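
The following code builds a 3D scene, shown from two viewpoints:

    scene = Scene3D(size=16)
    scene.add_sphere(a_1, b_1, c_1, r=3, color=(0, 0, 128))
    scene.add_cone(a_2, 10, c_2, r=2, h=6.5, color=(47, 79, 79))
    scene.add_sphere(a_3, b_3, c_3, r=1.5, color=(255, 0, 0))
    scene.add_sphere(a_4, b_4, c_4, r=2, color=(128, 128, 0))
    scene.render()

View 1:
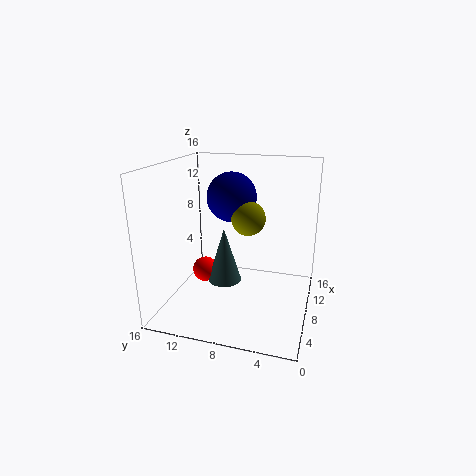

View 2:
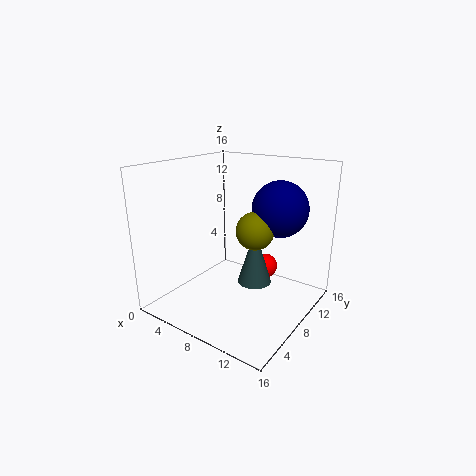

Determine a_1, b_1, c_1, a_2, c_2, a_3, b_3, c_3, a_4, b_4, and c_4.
a_1 = 12; b_1 = 10; c_1 = 11.5; a_2 = 9; c_2 = 2; a_3 = 9; b_3 = 12.5; c_3 = 3; a_4 = 10.5; b_4 = 7.5; c_4 = 9.5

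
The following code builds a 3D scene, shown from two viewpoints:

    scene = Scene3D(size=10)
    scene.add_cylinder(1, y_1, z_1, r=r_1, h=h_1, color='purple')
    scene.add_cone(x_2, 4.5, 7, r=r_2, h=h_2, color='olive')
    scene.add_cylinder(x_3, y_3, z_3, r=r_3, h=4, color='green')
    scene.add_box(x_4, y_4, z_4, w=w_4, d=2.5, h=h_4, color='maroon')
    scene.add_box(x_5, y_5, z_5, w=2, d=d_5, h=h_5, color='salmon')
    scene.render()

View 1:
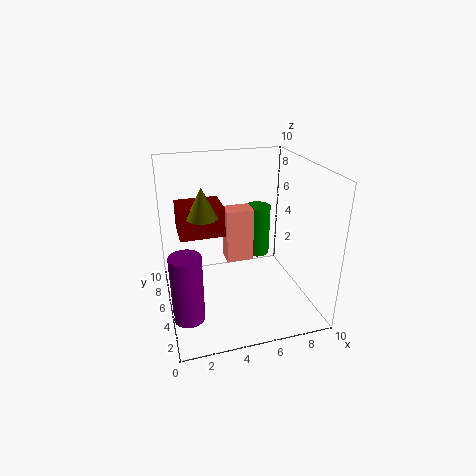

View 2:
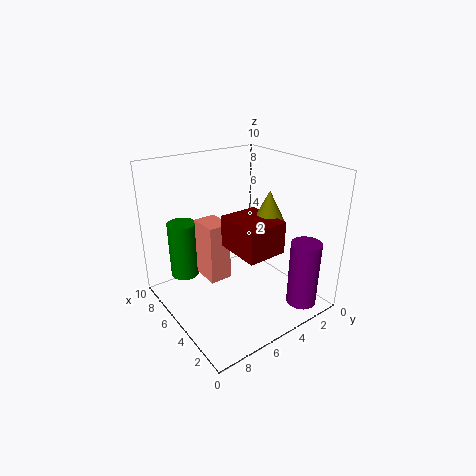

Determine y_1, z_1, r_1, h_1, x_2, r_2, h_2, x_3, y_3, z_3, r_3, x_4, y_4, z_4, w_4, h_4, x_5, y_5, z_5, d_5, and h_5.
y_1 = 2.5; z_1 = 1; r_1 = 1; h_1 = 4.5; x_2 = 2.5; r_2 = 1; h_2 = 2; x_3 = 7.5; y_3 = 8; z_3 = 2; r_3 = 1; x_4 = 1; y_4 = 4.5; z_4 = 5.5; w_4 = 3; h_4 = 2; x_5 = 4.5; y_5 = 6; z_5 = 2.5; d_5 = 1.5; h_5 = 4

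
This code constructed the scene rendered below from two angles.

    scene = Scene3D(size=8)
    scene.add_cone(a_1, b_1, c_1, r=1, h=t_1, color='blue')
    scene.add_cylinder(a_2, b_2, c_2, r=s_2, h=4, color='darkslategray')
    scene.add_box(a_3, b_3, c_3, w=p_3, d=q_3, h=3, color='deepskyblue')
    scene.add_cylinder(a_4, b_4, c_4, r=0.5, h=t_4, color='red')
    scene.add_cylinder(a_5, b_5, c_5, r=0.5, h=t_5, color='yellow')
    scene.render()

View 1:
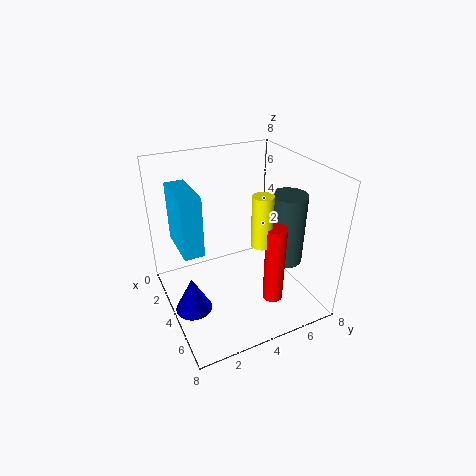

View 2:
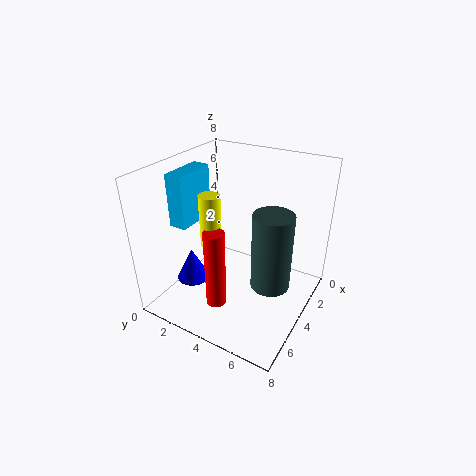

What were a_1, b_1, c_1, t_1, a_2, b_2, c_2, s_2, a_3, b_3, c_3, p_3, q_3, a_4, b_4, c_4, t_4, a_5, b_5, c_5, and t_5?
a_1 = 4.5
b_1 = 1
c_1 = 0.5
t_1 = 2
a_2 = 5
b_2 = 6.5
c_2 = 2.5
s_2 = 1
a_3 = 3
b_3 = 0.5
c_3 = 4.5
p_3 = 2.5
q_3 = 1
a_4 = 7
b_4 = 4.5
c_4 = 2
t_4 = 4
a_5 = 6.5
b_5 = 4
c_5 = 5
t_5 = 2.5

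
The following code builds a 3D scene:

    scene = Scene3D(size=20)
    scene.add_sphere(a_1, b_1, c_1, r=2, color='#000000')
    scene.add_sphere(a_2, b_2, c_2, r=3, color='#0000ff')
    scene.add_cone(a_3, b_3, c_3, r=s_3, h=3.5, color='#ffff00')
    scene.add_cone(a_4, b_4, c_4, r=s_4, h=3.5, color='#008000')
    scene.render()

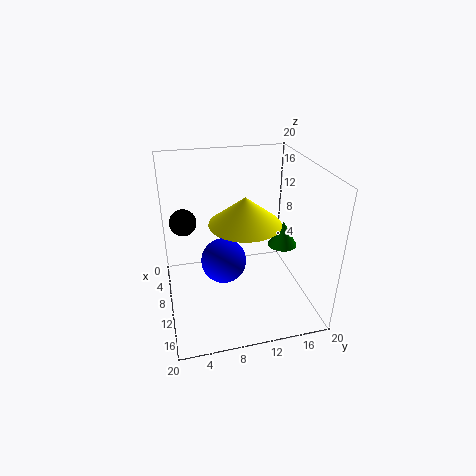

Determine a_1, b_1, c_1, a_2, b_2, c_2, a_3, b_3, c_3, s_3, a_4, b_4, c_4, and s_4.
a_1 = 4.5, b_1 = 3, c_1 = 10.5, a_2 = 12, b_2 = 7.5, c_2 = 8, a_3 = 13.5, b_3 = 10, c_3 = 14, s_3 = 4.5, a_4 = 11.5, b_4 = 16, c_4 = 9, s_4 = 2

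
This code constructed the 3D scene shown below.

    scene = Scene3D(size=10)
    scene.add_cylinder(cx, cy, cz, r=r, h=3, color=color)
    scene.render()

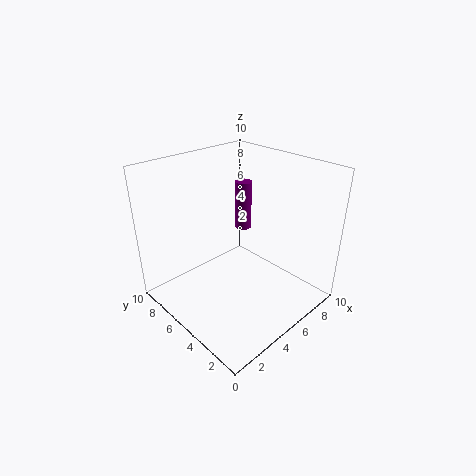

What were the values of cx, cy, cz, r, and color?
cx = 4.5; cy = 4; cz = 6.5; r = 0.5; color = 'purple'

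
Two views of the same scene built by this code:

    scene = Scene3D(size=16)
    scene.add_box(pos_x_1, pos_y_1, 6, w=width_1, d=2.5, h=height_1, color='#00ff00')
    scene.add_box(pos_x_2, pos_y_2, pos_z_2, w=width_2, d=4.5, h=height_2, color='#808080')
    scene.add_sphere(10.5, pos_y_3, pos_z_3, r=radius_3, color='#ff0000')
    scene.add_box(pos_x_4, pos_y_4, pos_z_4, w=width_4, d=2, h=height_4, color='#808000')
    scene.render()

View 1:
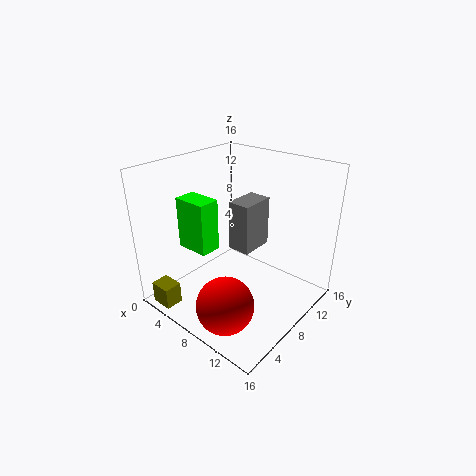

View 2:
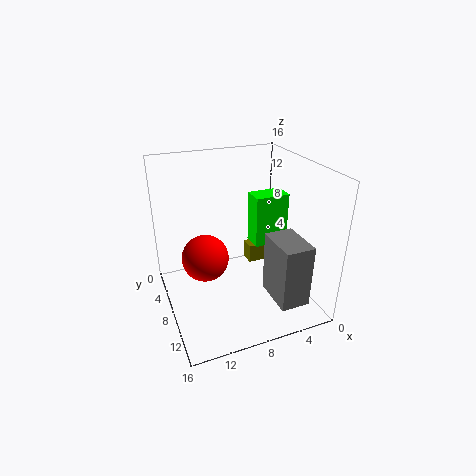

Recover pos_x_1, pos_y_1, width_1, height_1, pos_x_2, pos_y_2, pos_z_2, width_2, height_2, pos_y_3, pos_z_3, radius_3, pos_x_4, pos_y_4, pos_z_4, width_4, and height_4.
pos_x_1 = 1.5, pos_y_1 = 5, width_1 = 4, height_1 = 6, pos_x_2 = 3.5, pos_y_2 = 11.5, pos_z_2 = 3.5, width_2 = 3, height_2 = 6.5, pos_y_3 = 3, pos_z_3 = 3, radius_3 = 3, pos_x_4 = 1.5, pos_y_4 = 0.5, pos_z_4 = 0.5, width_4 = 2.5, height_4 = 2.5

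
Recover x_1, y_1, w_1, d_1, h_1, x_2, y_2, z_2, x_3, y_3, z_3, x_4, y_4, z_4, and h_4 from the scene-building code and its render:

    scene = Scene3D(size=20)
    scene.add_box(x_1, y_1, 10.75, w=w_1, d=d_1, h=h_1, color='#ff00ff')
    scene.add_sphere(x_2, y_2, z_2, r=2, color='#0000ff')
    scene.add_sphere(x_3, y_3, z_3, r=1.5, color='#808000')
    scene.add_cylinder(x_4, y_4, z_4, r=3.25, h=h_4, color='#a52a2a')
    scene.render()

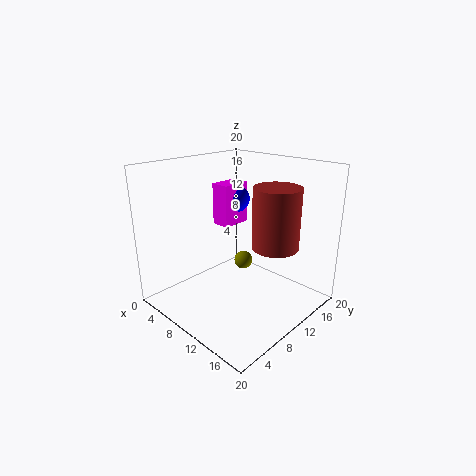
x_1 = 4.75, y_1 = 10.25, w_1 = 2.75, d_1 = 4.25, h_1 = 6, x_2 = 6.5, y_2 = 13.25, z_2 = 14.25, x_3 = 5.5, y_3 = 16, z_3 = 2.75, x_4 = 14, y_4 = 13.25, z_4 = 8.75, h_4 = 8.5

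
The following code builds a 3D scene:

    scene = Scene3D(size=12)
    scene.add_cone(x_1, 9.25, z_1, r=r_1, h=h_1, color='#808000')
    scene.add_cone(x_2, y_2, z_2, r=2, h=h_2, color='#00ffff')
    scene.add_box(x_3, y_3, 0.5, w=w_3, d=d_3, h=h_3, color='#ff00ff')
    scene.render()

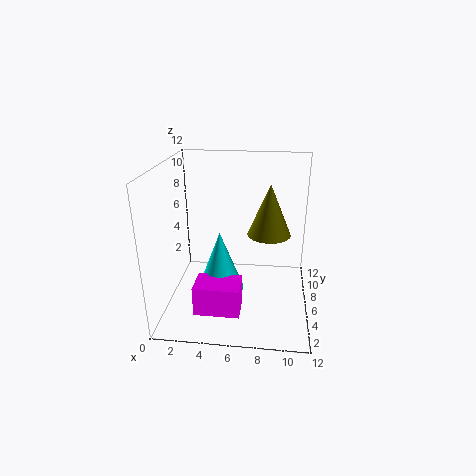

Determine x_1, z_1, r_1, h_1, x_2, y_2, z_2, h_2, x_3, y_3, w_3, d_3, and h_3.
x_1 = 8.5, z_1 = 5, r_1 = 2, h_1 = 4.75, x_2 = 4.5, y_2 = 5.75, z_2 = 1.25, h_2 = 5.25, x_3 = 2.75, y_3 = 2.5, w_3 = 3.75, d_3 = 2.5, h_3 = 2.5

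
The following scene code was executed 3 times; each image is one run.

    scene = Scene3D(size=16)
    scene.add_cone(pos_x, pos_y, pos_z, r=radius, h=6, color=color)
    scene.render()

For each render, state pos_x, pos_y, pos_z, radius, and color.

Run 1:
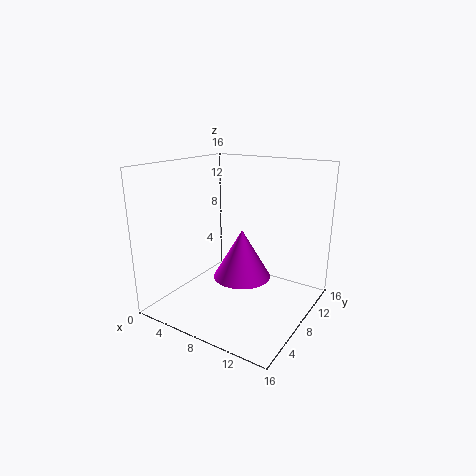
pos_x = 7; pos_y = 10.5; pos_z = 2; radius = 3.5; color = 'magenta'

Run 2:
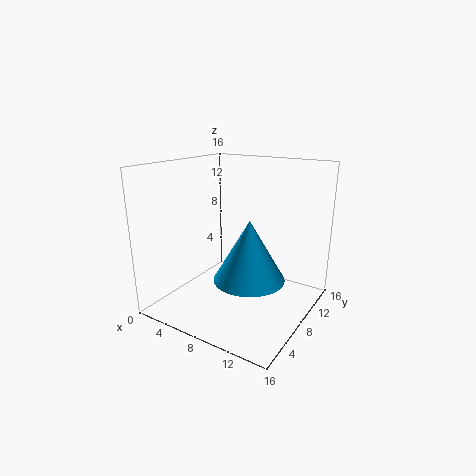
pos_x = 11.5; pos_y = 4.5; pos_z = 5.5; radius = 3.5; color = 'deepskyblue'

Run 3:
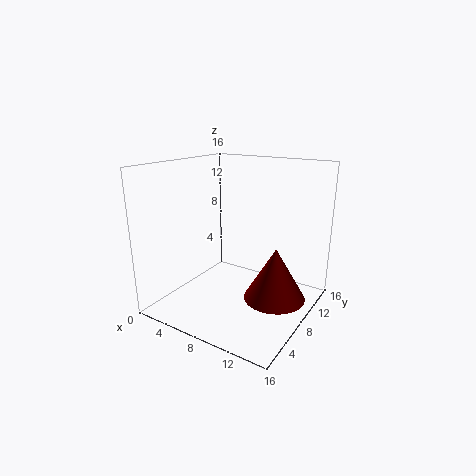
pos_x = 12; pos_y = 9.5; pos_z = 1; radius = 3.5; color = 'maroon'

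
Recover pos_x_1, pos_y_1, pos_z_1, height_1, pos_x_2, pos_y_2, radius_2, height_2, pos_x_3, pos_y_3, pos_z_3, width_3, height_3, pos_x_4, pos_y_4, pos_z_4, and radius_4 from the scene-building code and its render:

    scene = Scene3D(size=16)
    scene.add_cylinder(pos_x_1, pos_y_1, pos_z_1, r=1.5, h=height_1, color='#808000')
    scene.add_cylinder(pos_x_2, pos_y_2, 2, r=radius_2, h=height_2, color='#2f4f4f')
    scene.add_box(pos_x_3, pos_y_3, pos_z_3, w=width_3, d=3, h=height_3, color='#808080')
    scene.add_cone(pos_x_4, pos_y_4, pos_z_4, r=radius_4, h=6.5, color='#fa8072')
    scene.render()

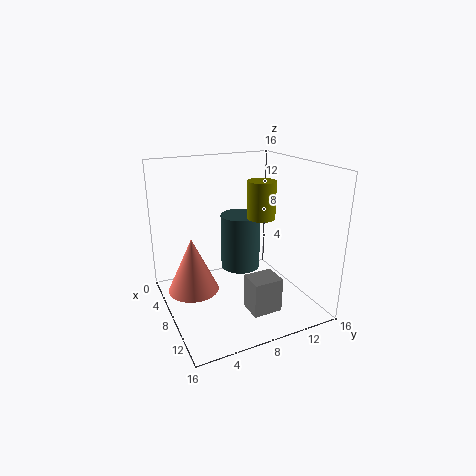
pos_x_1 = 9.5, pos_y_1 = 10, pos_z_1 = 10.5, height_1 = 4, pos_x_2 = 3.5, pos_y_2 = 10.5, radius_2 = 2.5, height_2 = 7, pos_x_3 = 12.5, pos_y_3 = 6.5, pos_z_3 = 2.5, width_3 = 2.5, height_3 = 3.5, pos_x_4 = 5, pos_y_4 = 3.5, pos_z_4 = 1, radius_4 = 3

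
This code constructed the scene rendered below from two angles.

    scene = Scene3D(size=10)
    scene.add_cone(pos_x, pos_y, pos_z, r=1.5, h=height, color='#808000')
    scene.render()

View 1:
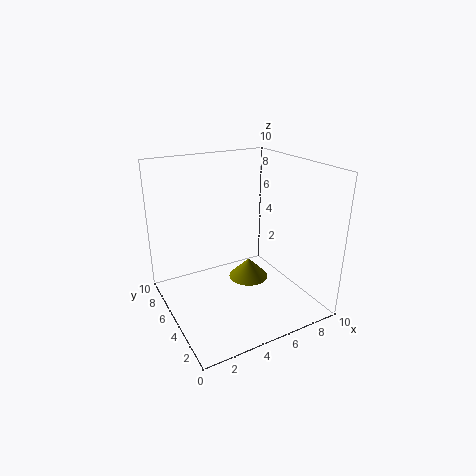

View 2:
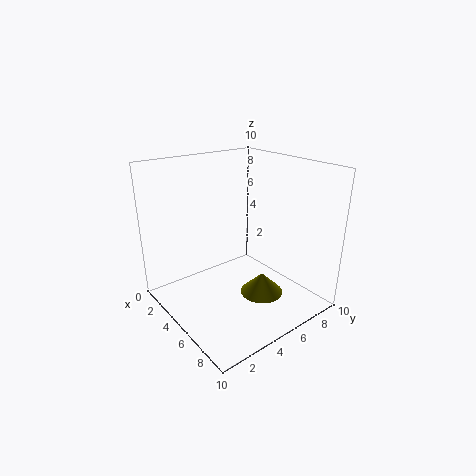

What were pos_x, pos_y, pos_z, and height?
pos_x = 6.5; pos_y = 6; pos_z = 1; height = 1.5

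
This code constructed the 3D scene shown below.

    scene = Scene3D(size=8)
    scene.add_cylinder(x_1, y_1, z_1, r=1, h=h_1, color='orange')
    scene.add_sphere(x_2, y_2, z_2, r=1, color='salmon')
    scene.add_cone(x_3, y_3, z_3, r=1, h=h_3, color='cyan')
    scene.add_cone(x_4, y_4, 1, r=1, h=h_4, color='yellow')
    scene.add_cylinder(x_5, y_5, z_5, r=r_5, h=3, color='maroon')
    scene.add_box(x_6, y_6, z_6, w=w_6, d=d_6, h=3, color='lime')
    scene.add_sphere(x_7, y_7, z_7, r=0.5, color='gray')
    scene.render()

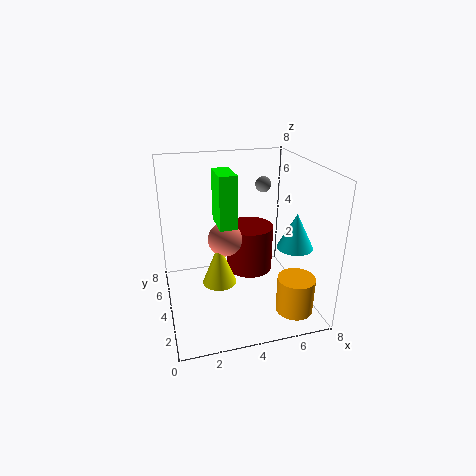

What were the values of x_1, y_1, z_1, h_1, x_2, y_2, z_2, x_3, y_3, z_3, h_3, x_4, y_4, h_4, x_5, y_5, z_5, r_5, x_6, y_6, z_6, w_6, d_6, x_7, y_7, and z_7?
x_1 = 6.5; y_1 = 1.5; z_1 = 0.5; h_1 = 2; x_2 = 3.5; y_2 = 5; z_2 = 3.5; x_3 = 7; y_3 = 3; z_3 = 3.5; h_3 = 2; x_4 = 3; y_4 = 4.5; h_4 = 2.5; x_5 = 5.5; y_5 = 6.5; z_5 = 0.5; r_5 = 1.5; x_6 = 3; y_6 = 4; z_6 = 4.5; w_6 = 1; d_6 = 2; x_7 = 6.5; y_7 = 7; z_7 = 6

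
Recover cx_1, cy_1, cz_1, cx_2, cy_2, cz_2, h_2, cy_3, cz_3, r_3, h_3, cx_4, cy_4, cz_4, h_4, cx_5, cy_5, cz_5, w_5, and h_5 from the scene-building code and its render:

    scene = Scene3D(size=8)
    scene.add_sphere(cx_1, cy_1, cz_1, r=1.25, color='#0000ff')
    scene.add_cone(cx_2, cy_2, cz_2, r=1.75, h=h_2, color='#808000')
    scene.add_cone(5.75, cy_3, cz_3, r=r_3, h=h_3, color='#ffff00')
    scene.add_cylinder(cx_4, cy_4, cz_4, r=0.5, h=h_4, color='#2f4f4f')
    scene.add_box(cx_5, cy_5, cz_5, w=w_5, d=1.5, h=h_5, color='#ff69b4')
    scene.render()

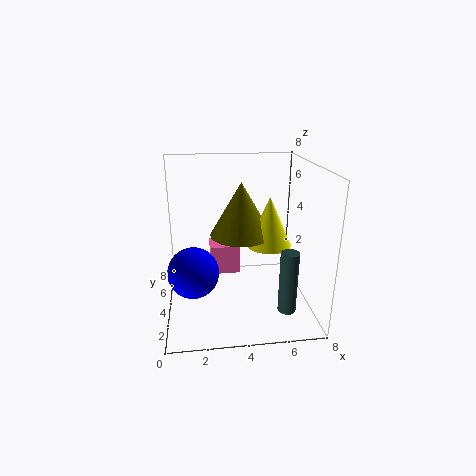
cx_1 = 1.5
cy_1 = 1.75
cz_1 = 3.25
cx_2 = 4.25
cy_2 = 4.5
cz_2 = 4
h_2 = 3
cy_3 = 4
cz_3 = 3.5
r_3 = 1.25
h_3 = 2.75
cx_4 = 6.5
cy_4 = 2.25
cz_4 = 0.25
h_4 = 3.5
cx_5 = 2.5
cy_5 = 5
cz_5 = 1.25
w_5 = 1.75
h_5 = 1.75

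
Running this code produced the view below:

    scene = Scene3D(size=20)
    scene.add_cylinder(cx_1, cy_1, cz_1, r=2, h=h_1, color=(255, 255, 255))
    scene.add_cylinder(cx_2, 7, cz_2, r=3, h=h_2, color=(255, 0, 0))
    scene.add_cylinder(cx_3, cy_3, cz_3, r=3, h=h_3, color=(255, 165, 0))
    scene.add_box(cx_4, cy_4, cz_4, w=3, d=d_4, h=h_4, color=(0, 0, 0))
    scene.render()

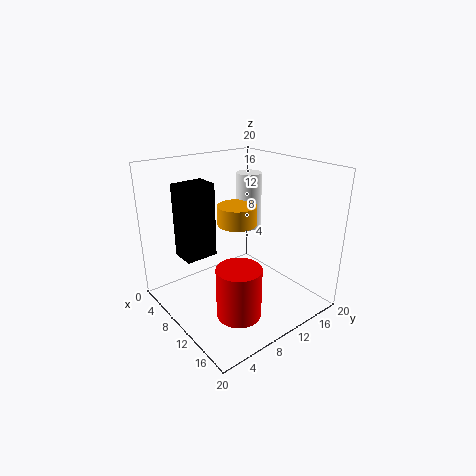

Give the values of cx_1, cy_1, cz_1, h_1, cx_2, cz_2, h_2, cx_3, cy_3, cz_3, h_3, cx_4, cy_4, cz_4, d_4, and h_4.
cx_1 = 4, cy_1 = 17, cz_1 = 8, h_1 = 9, cx_2 = 14, cz_2 = 1, h_2 = 7, cx_3 = 6, cy_3 = 13, cz_3 = 10, h_3 = 3, cx_4 = 9, cy_4 = 1, cz_4 = 10, d_4 = 4, h_4 = 9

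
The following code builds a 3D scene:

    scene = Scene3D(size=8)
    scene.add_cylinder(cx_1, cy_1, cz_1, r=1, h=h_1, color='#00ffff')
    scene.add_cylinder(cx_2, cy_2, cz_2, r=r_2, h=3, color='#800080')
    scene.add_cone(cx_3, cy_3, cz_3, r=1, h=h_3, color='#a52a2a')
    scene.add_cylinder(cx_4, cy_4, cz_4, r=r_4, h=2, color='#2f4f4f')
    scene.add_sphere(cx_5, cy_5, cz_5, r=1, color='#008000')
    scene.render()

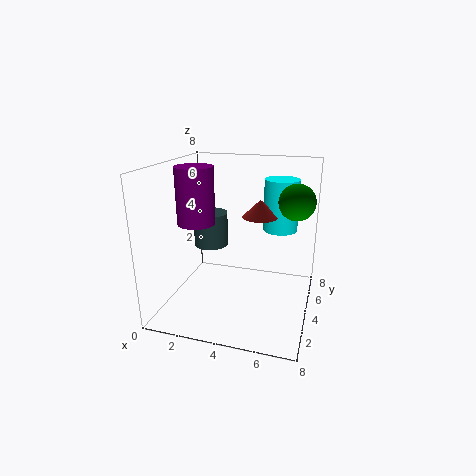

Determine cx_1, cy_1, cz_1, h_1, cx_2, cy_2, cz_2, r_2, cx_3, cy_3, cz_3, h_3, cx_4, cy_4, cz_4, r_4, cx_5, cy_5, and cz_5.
cx_1 = 6; cy_1 = 6; cz_1 = 4; h_1 = 3; cx_2 = 2; cy_2 = 3; cz_2 = 5; r_2 = 1; cx_3 = 5; cy_3 = 5; cz_3 = 5; h_3 = 1; cx_4 = 2; cy_4 = 5; cz_4 = 3; r_4 = 1; cx_5 = 7; cy_5 = 5; cz_5 = 6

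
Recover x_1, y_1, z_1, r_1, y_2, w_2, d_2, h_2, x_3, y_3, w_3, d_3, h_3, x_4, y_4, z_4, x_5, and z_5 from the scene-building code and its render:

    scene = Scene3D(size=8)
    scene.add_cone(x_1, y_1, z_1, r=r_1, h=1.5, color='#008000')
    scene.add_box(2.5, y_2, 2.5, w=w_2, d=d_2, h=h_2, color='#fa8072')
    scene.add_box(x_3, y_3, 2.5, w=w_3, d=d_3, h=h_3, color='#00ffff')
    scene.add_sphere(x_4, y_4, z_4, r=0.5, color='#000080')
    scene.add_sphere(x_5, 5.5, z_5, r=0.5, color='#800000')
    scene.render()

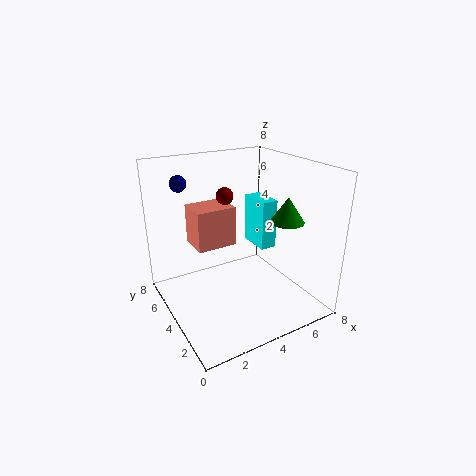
x_1 = 7, y_1 = 3.5, z_1 = 4.5, r_1 = 1, y_2 = 6, w_2 = 2.5, d_2 = 2, h_2 = 2.5, x_3 = 6, y_3 = 4.5, w_3 = 1, d_3 = 2, h_3 = 3, x_4 = 2, y_4 = 7.5, z_4 = 6.5, x_5 = 4, z_5 = 6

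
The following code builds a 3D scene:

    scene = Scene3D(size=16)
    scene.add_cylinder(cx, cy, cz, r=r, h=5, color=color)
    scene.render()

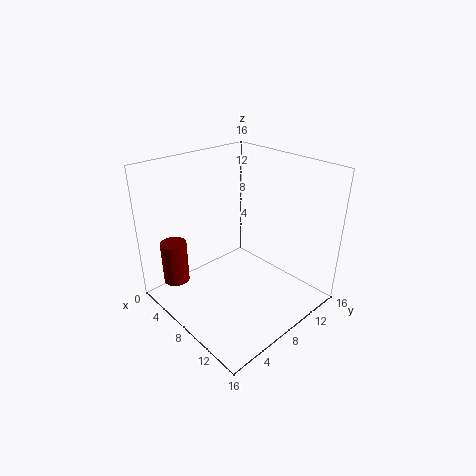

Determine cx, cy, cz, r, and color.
cx = 2.5; cy = 3; cz = 2; r = 1.5; color = 'maroon'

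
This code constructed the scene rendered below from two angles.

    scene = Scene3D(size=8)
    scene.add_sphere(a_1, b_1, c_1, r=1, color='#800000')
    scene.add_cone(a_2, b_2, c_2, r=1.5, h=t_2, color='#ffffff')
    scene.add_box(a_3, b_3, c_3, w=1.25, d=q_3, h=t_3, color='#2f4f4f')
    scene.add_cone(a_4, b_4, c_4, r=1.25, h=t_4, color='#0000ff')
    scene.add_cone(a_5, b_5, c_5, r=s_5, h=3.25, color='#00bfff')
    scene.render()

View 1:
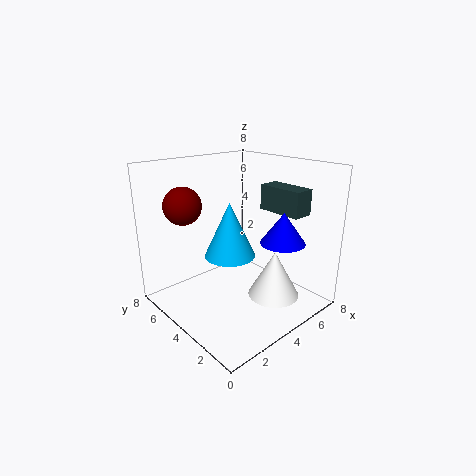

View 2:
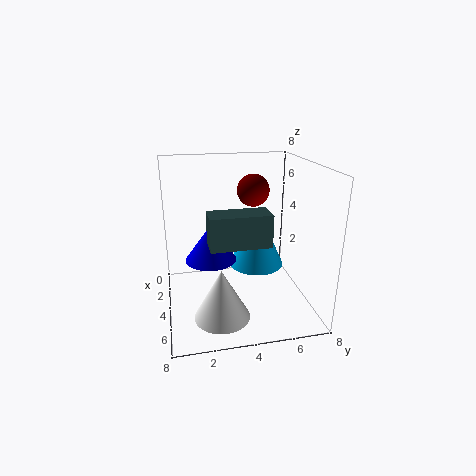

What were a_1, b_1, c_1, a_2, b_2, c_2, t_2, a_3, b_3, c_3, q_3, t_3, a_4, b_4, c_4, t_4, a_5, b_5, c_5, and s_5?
a_1 = 1.5; b_1 = 5.5; c_1 = 6; a_2 = 5.75; b_2 = 2.75; c_2 = 0.25; t_2 = 2.75; a_3 = 6.5; b_3 = 2; c_3 = 5; q_3 = 2.75; t_3 = 1.5; a_4 = 5.75; b_4 = 2.25; c_4 = 3.75; t_4 = 1.75; a_5 = 4.25; b_5 = 5; c_5 = 2.5; s_5 = 1.5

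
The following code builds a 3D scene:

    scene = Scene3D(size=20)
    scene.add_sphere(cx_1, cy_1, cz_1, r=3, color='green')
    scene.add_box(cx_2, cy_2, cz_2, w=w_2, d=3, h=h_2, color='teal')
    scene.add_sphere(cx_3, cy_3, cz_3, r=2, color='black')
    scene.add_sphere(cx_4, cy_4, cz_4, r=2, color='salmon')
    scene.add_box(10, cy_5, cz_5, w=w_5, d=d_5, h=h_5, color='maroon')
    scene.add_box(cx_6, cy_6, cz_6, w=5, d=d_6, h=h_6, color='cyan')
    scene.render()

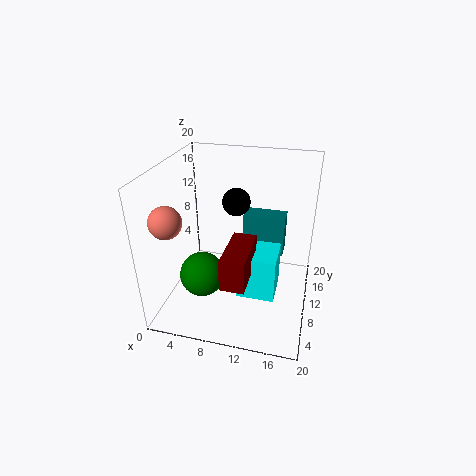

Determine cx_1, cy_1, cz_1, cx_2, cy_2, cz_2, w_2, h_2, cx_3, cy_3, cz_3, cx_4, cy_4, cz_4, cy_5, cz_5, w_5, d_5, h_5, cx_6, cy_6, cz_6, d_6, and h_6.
cx_1 = 6; cy_1 = 6; cz_1 = 6; cx_2 = 10; cy_2 = 13; cz_2 = 6; w_2 = 6; h_2 = 6; cx_3 = 9; cy_3 = 13; cz_3 = 14; cx_4 = 3; cy_4 = 3; cz_4 = 15; cy_5 = 1; cz_5 = 8; w_5 = 3; d_5 = 7; h_5 = 4; cx_6 = 11; cy_6 = 5; cz_6 = 4; d_6 = 5; h_6 = 6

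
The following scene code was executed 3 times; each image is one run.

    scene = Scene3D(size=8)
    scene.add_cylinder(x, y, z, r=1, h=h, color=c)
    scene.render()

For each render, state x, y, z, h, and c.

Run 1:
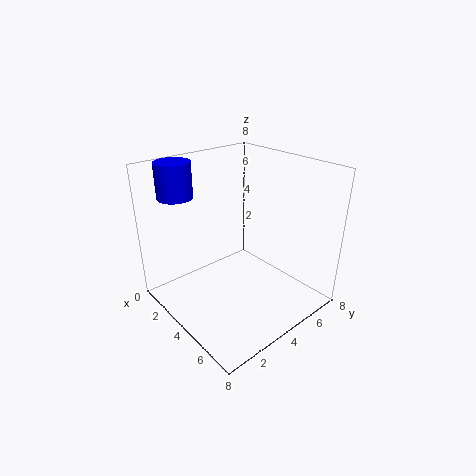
x = 1
y = 2
z = 6
h = 2
c = 'blue'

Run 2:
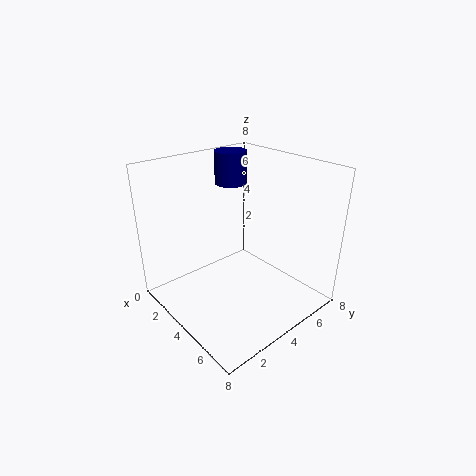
x = 1
y = 6
z = 6
h = 2
c = 'navy'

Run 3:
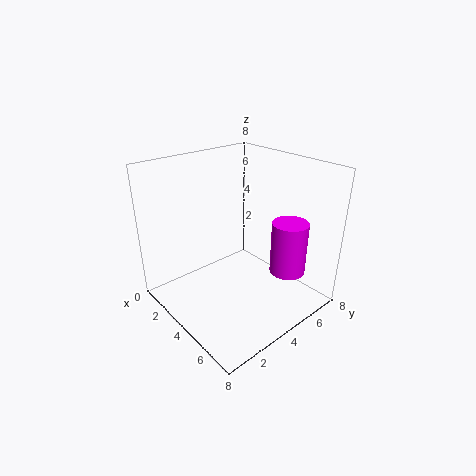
x = 6
y = 6
z = 2
h = 3
c = 'magenta'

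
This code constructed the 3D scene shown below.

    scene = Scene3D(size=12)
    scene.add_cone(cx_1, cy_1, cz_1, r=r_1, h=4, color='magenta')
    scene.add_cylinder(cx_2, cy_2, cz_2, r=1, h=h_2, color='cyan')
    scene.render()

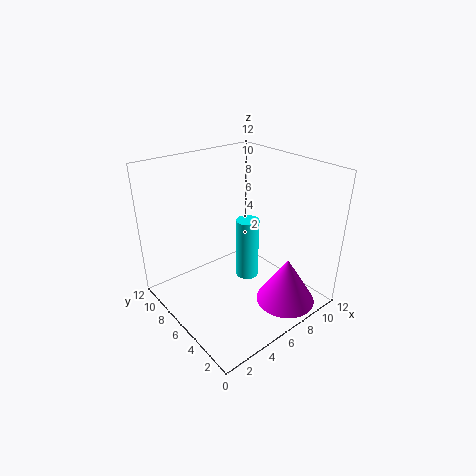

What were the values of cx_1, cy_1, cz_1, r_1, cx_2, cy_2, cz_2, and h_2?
cx_1 = 8.5; cy_1 = 2.5; cz_1 = 0.5; r_1 = 2.5; cx_2 = 7.5; cy_2 = 6.5; cz_2 = 1.5; h_2 = 5.5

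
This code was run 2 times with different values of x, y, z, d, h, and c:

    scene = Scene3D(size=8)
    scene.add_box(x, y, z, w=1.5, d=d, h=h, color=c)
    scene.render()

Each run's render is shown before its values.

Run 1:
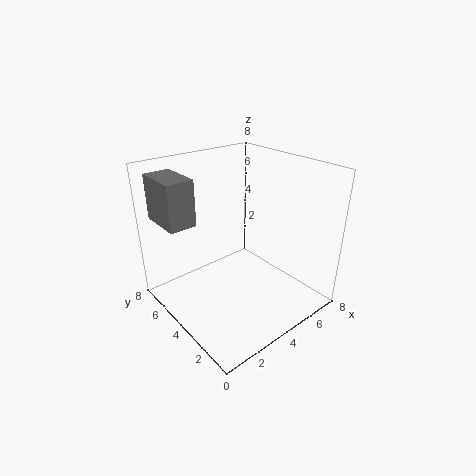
x = 0.5
y = 5
z = 5
d = 2.5
h = 2.5
c = 'gray'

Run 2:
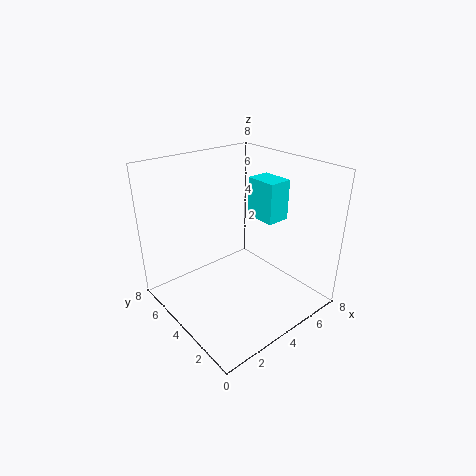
x = 6.5
y = 4
z = 4
d = 2
h = 2.5
c = 'cyan'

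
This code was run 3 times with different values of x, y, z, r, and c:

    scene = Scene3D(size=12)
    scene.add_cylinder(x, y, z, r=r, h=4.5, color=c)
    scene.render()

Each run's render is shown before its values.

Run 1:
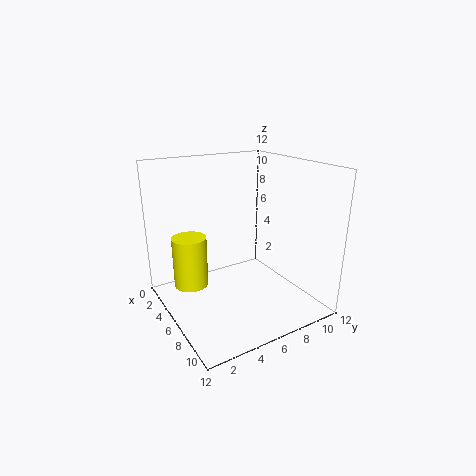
x = 3.25, y = 2.75, z = 1.25, r = 1.5, c = 'yellow'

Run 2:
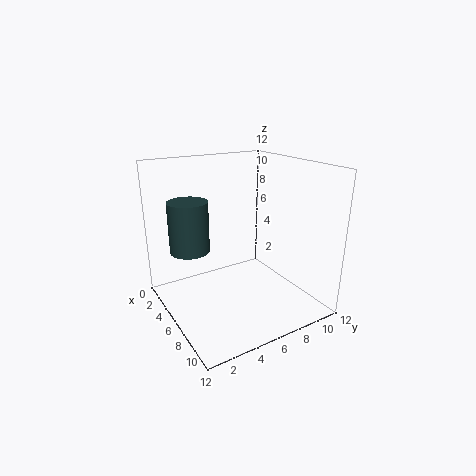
x = 2.75, y = 3, z = 4.25, r = 1.75, c = 'darkslategray'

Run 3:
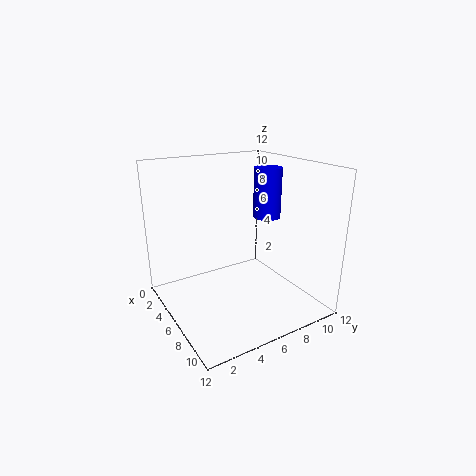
x = 4.5, y = 10, z = 6.75, r = 1.25, c = 'blue'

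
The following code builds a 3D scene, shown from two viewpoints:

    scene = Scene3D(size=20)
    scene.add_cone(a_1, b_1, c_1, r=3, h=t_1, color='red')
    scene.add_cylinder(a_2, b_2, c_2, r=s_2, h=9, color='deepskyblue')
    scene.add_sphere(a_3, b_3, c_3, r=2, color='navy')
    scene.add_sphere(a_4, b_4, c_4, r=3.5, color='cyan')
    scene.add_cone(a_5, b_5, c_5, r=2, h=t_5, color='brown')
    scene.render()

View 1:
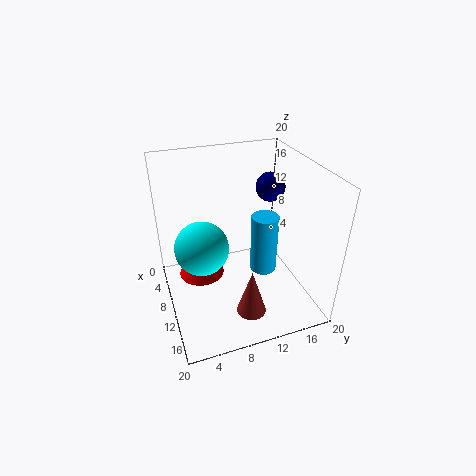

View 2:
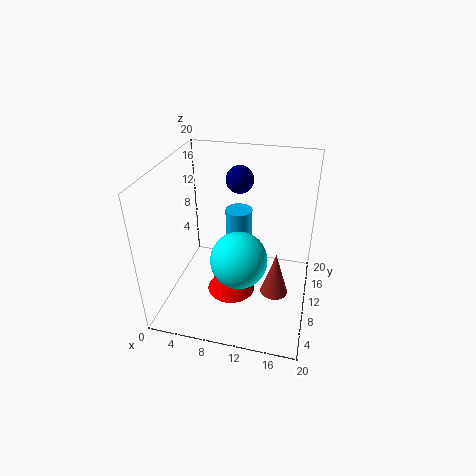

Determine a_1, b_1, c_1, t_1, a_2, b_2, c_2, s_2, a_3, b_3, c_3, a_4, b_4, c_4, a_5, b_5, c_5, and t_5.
a_1 = 10.5; b_1 = 4.5; c_1 = 6; t_1 = 4.5; a_2 = 9; b_2 = 14.5; c_2 = 3; s_2 = 2; a_3 = 9; b_3 = 15; c_3 = 16.5; a_4 = 11.5; b_4 = 4.5; c_4 = 10.5; a_5 = 15.5; b_5 = 10; c_5 = 1.5; t_5 = 6.5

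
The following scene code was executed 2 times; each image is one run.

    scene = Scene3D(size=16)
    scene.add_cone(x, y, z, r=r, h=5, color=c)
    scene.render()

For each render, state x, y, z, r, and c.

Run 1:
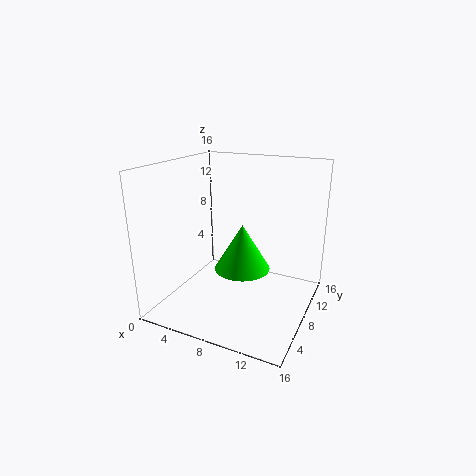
x = 9
y = 7
z = 5
r = 3
c = 'lime'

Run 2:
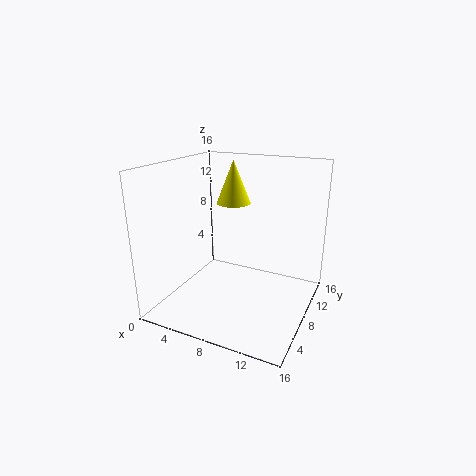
x = 6
y = 11
z = 11
r = 2
c = 'yellow'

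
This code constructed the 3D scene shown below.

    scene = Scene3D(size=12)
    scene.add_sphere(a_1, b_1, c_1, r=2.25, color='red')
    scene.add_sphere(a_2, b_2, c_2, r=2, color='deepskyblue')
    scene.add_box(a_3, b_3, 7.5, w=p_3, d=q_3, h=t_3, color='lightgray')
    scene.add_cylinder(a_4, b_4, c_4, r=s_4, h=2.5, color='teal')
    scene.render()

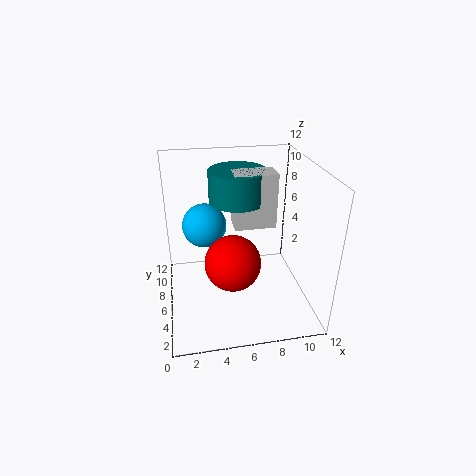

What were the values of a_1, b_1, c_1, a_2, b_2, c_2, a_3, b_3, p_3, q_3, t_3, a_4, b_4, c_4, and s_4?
a_1 = 5.25, b_1 = 4.25, c_1 = 4.75, a_2 = 3.5, b_2 = 9.25, c_2 = 5.75, a_3 = 5.5, b_3 = 4.5, p_3 = 3.25, q_3 = 2, t_3 = 4.25, a_4 = 6, b_4 = 6.25, c_4 = 9.25, s_4 = 2.25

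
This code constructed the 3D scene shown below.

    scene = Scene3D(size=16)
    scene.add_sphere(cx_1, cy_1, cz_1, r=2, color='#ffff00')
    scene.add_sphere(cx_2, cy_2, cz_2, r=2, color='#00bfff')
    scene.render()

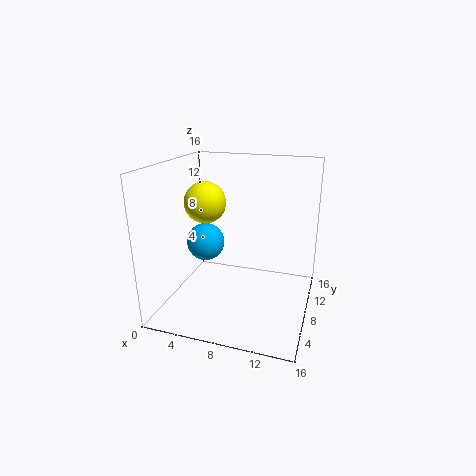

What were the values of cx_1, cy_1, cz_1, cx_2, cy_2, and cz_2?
cx_1 = 6; cy_1 = 4; cz_1 = 13; cx_2 = 5; cy_2 = 6; cz_2 = 8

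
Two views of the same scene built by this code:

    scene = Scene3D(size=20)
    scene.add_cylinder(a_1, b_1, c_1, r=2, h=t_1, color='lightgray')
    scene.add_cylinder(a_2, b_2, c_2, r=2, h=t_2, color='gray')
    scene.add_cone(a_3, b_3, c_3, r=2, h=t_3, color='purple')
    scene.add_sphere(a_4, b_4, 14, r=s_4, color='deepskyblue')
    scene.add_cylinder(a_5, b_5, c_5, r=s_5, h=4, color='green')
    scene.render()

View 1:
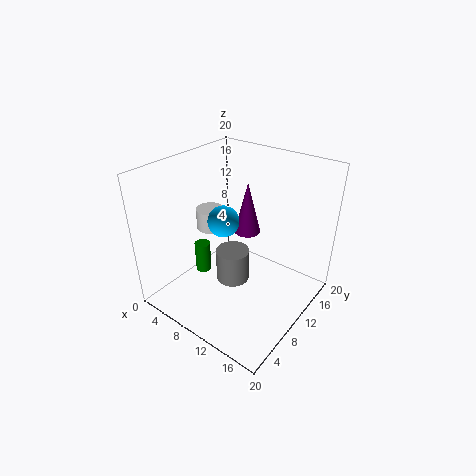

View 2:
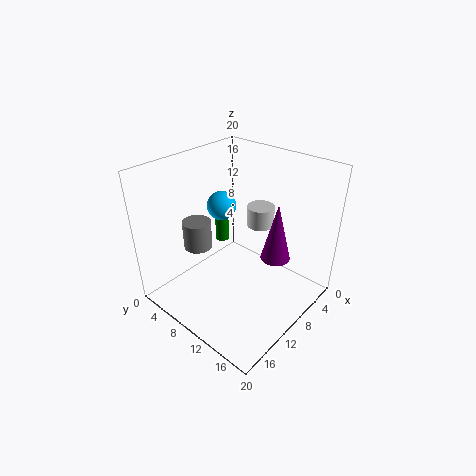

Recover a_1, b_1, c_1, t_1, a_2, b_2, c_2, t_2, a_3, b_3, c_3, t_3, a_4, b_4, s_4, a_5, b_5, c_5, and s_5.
a_1 = 5
b_1 = 10
c_1 = 10
t_1 = 3
a_2 = 13
b_2 = 5
c_2 = 8
t_2 = 4
a_3 = 8
b_3 = 15
c_3 = 8
t_3 = 8
a_4 = 10
b_4 = 7
s_4 = 2
a_5 = 8
b_5 = 5
c_5 = 7
s_5 = 1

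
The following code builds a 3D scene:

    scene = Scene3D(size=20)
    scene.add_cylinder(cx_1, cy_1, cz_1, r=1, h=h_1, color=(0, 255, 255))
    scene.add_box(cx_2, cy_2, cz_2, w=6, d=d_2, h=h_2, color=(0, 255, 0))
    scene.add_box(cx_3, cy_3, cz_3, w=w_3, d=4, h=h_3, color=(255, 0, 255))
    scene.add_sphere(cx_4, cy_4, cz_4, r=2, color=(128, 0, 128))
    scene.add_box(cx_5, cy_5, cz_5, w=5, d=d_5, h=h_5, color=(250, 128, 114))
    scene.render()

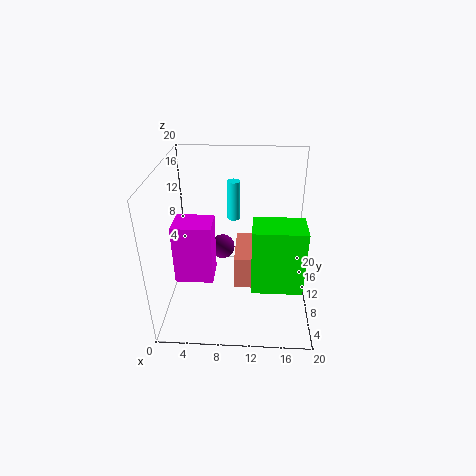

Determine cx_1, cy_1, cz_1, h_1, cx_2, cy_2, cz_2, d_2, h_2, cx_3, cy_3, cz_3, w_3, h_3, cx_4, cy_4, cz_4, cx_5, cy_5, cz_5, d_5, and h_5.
cx_1 = 9
cy_1 = 16
cz_1 = 10
h_1 = 6
cx_2 = 12
cy_2 = 1
cz_2 = 8
d_2 = 4
h_2 = 8
cx_3 = 2
cy_3 = 5
cz_3 = 6
w_3 = 5
h_3 = 8
cx_4 = 7
cy_4 = 17
cz_4 = 4
cx_5 = 10
cy_5 = 2
cz_5 = 8
d_5 = 6
h_5 = 4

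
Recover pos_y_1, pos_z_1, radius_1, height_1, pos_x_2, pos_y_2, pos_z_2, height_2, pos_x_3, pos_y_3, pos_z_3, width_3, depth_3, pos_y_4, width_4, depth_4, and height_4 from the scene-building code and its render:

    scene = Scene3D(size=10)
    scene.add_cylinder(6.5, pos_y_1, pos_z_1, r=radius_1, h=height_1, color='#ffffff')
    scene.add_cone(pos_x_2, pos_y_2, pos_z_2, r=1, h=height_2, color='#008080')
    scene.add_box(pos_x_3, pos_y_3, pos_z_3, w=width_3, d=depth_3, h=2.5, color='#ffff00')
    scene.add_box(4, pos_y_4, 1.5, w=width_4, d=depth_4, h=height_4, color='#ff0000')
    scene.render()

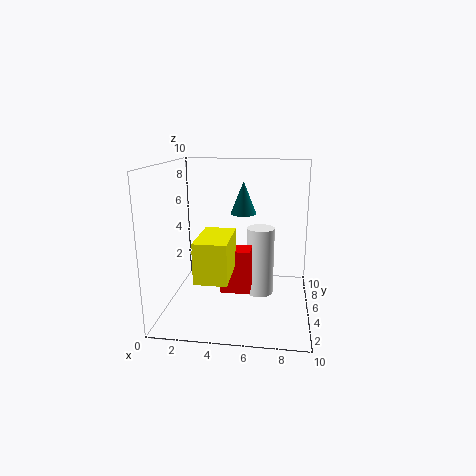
pos_y_1 = 6, pos_z_1 = 0.5, radius_1 = 1, height_1 = 5, pos_x_2 = 5, pos_y_2 = 8, pos_z_2 = 6, height_2 = 2.5, pos_x_3 = 3, pos_y_3 = 0.5, pos_z_3 = 3.5, width_3 = 2, depth_3 = 3.5, pos_y_4 = 3.5, width_4 = 2, depth_4 = 1.5, height_4 = 3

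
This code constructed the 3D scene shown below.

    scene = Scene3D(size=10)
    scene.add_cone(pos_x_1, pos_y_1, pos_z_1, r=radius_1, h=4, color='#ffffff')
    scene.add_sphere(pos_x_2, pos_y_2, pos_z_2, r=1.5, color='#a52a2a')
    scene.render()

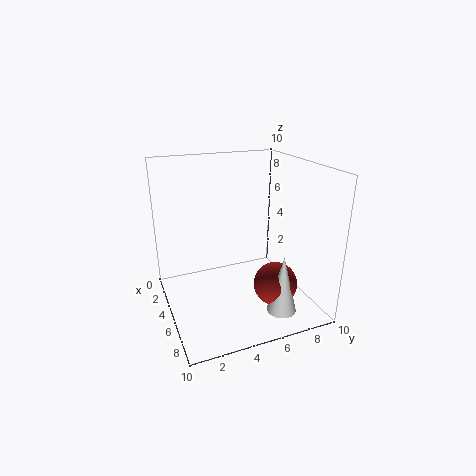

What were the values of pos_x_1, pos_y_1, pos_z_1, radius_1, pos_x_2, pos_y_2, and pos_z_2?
pos_x_1 = 8; pos_y_1 = 7; pos_z_1 = 0.5; radius_1 = 1; pos_x_2 = 7; pos_y_2 = 7; pos_z_2 = 2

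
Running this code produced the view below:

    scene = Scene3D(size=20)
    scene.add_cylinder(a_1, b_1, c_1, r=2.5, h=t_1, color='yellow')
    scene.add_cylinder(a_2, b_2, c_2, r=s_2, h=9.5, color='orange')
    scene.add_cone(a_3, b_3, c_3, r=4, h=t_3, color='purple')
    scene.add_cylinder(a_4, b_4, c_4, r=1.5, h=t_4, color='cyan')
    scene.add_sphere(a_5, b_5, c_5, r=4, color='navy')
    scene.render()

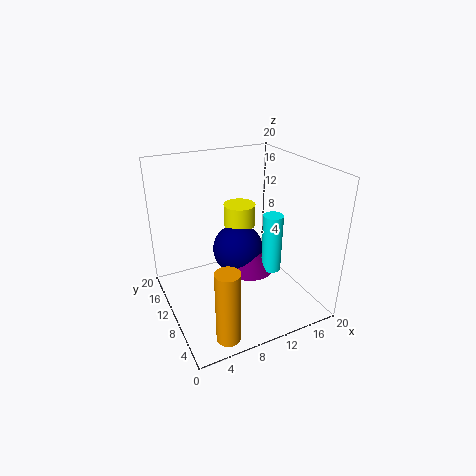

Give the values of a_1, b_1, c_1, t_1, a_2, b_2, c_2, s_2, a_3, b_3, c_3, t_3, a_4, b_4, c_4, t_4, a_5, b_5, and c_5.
a_1 = 13.5, b_1 = 16.5, c_1 = 8.5, t_1 = 3.5, a_2 = 4.5, b_2 = 1.5, c_2 = 1.5, s_2 = 1.5, a_3 = 13.5, b_3 = 13, c_3 = 2.5, t_3 = 5, a_4 = 16, b_4 = 10.5, c_4 = 3, t_4 = 9, a_5 = 12.5, b_5 = 15, c_5 = 5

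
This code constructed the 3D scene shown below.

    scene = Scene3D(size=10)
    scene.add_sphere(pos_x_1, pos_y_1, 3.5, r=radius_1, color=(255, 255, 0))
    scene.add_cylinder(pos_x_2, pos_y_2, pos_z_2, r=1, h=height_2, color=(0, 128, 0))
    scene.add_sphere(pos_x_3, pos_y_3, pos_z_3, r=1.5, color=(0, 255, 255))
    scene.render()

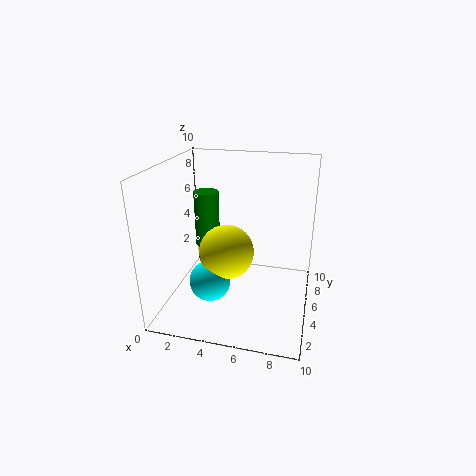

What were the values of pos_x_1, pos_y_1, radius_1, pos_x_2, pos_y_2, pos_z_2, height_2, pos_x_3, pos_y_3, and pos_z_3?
pos_x_1 = 4
pos_y_1 = 5.5
radius_1 = 2
pos_x_2 = 1.5
pos_y_2 = 8.5
pos_z_2 = 2.5
height_2 = 4.5
pos_x_3 = 3
pos_y_3 = 4.5
pos_z_3 = 1.5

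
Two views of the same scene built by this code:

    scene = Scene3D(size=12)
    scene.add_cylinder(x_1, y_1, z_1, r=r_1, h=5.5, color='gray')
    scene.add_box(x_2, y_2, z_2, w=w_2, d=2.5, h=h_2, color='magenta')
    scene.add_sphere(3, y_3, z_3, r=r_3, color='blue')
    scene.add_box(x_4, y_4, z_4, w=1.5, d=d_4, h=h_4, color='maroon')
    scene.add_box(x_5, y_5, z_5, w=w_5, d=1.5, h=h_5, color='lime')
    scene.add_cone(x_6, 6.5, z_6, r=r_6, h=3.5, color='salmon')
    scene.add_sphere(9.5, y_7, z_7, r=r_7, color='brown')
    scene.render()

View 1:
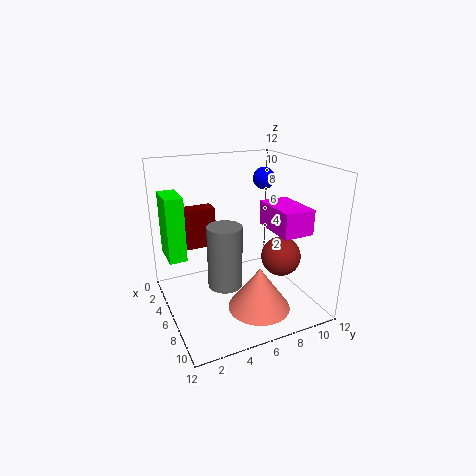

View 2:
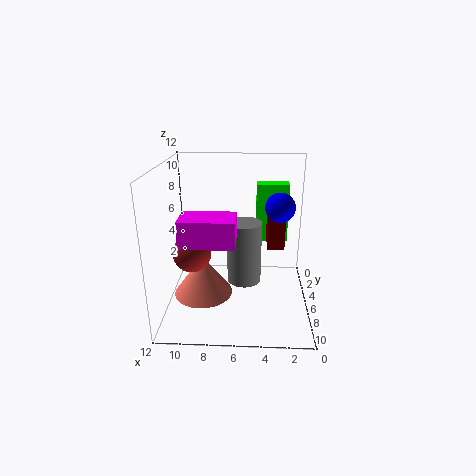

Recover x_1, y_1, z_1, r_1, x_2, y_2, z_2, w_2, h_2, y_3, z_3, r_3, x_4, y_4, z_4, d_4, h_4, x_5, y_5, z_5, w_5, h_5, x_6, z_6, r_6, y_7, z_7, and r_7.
x_1 = 5.5, y_1 = 5, z_1 = 1.5, r_1 = 1.5, x_2 = 6, y_2 = 8, z_2 = 7, w_2 = 4, h_2 = 2, y_3 = 10, z_3 = 10, r_3 = 1, x_4 = 2, y_4 = 1.5, z_4 = 4.5, d_4 = 3.5, h_4 = 3.5, x_5 = 1.5, y_5 = 0.5, z_5 = 4, w_5 = 3, h_5 = 5.5, x_6 = 9, z_6 = 1, r_6 = 2.5, y_7 = 8, z_7 = 5.5, r_7 = 1.5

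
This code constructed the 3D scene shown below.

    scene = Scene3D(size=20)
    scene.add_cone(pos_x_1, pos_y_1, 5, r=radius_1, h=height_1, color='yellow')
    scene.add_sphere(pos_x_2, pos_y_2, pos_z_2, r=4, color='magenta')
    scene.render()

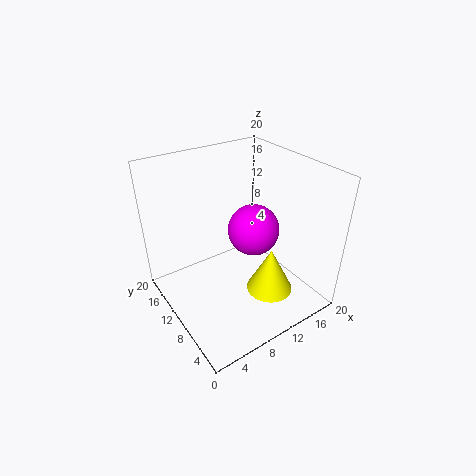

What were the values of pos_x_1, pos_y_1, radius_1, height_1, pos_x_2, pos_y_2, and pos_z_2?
pos_x_1 = 11, pos_y_1 = 4, radius_1 = 3, height_1 = 6, pos_x_2 = 15, pos_y_2 = 13, pos_z_2 = 8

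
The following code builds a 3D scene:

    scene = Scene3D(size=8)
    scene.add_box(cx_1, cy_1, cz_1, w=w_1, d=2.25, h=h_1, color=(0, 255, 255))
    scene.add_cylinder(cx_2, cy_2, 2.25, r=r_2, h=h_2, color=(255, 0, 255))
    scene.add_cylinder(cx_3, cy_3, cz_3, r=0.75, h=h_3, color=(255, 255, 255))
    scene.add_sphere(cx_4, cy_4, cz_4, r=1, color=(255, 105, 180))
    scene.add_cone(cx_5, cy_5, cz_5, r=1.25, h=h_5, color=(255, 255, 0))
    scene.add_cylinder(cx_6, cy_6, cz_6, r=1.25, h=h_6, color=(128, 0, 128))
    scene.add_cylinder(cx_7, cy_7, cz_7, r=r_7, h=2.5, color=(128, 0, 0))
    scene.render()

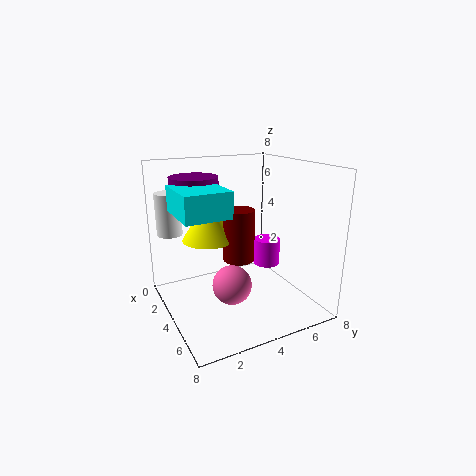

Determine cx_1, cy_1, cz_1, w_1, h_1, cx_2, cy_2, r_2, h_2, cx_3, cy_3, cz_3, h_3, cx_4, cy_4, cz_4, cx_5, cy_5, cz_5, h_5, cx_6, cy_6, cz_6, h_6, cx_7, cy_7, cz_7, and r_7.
cx_1 = 3.75
cy_1 = 0.25
cz_1 = 6
w_1 = 2.75
h_1 = 1.25
cx_2 = 4.25
cy_2 = 5.75
r_2 = 0.75
h_2 = 1.5
cx_3 = 1
cy_3 = 1
cz_3 = 3.75
h_3 = 2.5
cx_4 = 5.75
cy_4 = 2.75
cz_4 = 2.25
cx_5 = 5.25
cy_5 = 1.75
cz_5 = 4.75
h_5 = 2
cx_6 = 3.5
cy_6 = 1.75
cz_6 = 6.25
h_6 = 1.25
cx_7 = 6
cy_7 = 3
cz_7 = 3.75
r_7 = 0.75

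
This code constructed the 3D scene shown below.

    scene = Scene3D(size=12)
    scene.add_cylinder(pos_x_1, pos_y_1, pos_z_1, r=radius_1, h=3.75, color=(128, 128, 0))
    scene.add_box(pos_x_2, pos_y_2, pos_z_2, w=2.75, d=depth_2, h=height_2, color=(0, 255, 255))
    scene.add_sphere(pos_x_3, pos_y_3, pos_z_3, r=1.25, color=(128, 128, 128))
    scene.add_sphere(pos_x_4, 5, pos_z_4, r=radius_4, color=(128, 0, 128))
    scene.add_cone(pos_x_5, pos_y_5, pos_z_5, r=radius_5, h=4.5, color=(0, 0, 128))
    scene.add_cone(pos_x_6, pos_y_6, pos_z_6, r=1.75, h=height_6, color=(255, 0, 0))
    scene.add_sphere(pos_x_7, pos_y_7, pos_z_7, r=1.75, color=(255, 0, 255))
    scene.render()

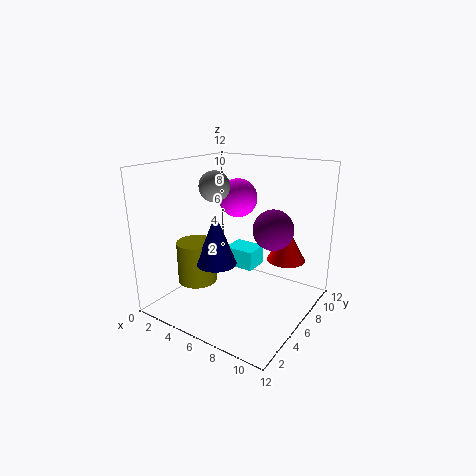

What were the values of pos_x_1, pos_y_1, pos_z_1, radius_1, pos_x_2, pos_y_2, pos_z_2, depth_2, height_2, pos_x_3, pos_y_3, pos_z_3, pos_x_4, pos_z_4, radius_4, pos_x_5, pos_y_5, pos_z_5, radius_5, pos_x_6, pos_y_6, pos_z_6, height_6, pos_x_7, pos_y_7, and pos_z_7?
pos_x_1 = 2
pos_y_1 = 5.25
pos_z_1 = 1.25
radius_1 = 1.75
pos_x_2 = 3.75
pos_y_2 = 7.25
pos_z_2 = 2.5
depth_2 = 2.25
height_2 = 1.75
pos_x_3 = 4.25
pos_y_3 = 5.25
pos_z_3 = 10.25
pos_x_4 = 9.75
pos_z_4 = 7.75
radius_4 = 1.5
pos_x_5 = 4.25
pos_y_5 = 5.25
pos_z_5 = 3.5
radius_5 = 1.75
pos_x_6 = 8.5
pos_y_6 = 10.25
pos_z_6 = 3
height_6 = 3.25
pos_x_7 = 4
pos_y_7 = 9
pos_z_7 = 8.5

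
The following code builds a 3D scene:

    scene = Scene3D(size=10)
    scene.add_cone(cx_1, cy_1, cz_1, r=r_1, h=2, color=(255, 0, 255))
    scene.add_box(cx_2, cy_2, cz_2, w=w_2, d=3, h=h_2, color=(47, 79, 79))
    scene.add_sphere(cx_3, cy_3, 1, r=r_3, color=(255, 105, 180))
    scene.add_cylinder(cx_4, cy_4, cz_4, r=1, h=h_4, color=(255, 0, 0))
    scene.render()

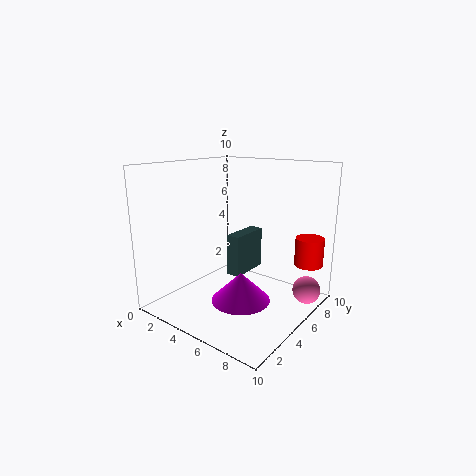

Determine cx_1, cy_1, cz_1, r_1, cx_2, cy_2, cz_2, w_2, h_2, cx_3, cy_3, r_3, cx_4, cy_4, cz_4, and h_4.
cx_1 = 6
cy_1 = 4
cz_1 = 1
r_1 = 2
cx_2 = 4
cy_2 = 5
cz_2 = 2
w_2 = 1
h_2 = 3
cx_3 = 9
cy_3 = 8
r_3 = 1
cx_4 = 9
cy_4 = 8
cz_4 = 3
h_4 = 2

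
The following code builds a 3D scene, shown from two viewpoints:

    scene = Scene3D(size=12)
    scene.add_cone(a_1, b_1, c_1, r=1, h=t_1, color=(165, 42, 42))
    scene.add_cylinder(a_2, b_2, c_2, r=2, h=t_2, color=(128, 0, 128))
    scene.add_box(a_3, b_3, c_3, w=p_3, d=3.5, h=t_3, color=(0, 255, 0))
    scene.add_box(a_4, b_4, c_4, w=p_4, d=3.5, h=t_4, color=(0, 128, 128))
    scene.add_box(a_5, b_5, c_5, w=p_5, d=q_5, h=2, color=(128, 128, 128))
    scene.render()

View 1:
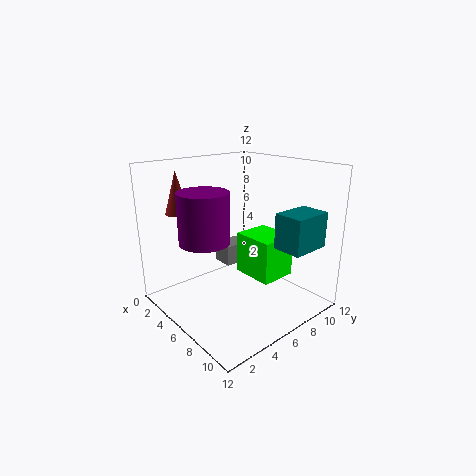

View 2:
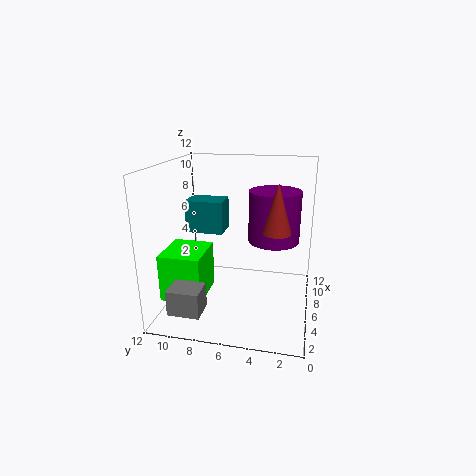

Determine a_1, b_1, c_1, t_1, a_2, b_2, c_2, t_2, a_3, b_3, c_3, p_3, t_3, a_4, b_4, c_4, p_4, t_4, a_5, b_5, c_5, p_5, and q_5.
a_1 = 2.5; b_1 = 2.5; c_1 = 8; t_1 = 3.5; a_2 = 5.5; b_2 = 3; c_2 = 6.25; t_2 = 4; a_3 = 3; b_3 = 8.5; c_3 = 1; p_3 = 4; t_3 = 4; a_4 = 8.25; b_4 = 8; c_4 = 5.25; p_4 = 2.5; t_4 = 3; a_5 = 0.5; b_5 = 7.75; c_5 = 1.5; p_5 = 2; q_5 = 2.5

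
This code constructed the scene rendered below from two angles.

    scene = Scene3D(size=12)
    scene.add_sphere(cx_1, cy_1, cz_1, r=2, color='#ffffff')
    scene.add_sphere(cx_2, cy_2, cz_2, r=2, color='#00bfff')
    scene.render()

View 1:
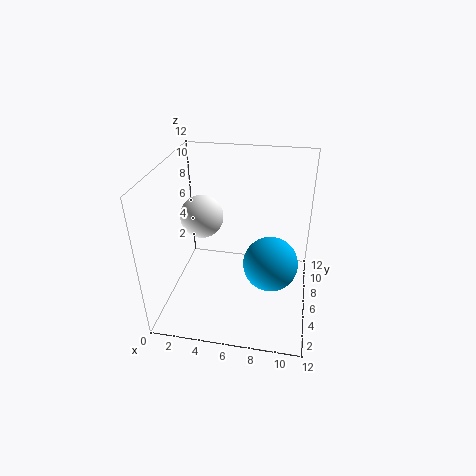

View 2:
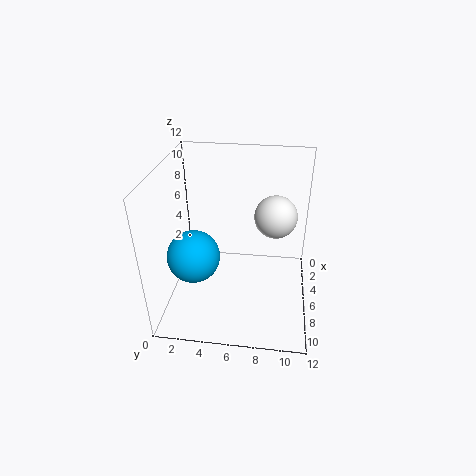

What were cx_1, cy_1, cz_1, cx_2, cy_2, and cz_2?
cx_1 = 2; cy_1 = 9; cz_1 = 6; cx_2 = 9; cy_2 = 3; cz_2 = 6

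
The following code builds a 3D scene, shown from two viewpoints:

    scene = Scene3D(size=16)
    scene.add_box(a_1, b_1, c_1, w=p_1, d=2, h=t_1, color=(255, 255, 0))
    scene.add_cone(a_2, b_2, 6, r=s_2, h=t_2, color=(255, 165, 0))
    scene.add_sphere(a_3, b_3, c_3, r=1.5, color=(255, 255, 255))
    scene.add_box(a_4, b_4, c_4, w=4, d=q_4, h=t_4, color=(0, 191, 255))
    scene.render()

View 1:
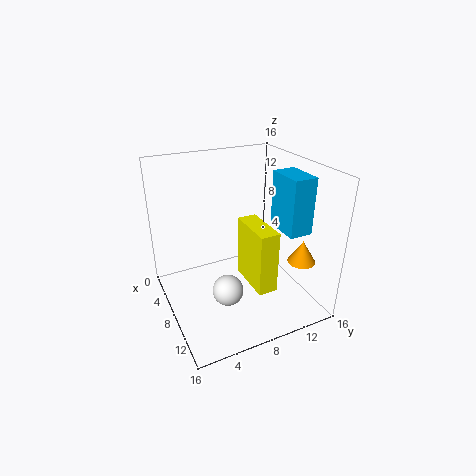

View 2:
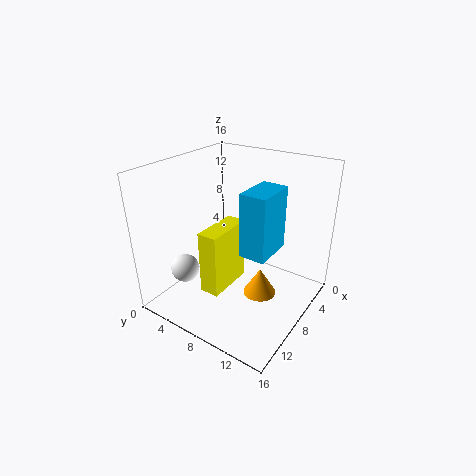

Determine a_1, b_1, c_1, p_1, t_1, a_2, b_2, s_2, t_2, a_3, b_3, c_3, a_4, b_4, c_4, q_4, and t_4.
a_1 = 9
b_1 = 7.5
c_1 = 4.5
p_1 = 5
t_1 = 6.5
a_2 = 12.5
b_2 = 13.5
s_2 = 1.5
t_2 = 2.5
a_3 = 13
b_3 = 4.5
c_3 = 5.5
a_4 = 9
b_4 = 11.5
c_4 = 9.5
q_4 = 2.5
t_4 = 6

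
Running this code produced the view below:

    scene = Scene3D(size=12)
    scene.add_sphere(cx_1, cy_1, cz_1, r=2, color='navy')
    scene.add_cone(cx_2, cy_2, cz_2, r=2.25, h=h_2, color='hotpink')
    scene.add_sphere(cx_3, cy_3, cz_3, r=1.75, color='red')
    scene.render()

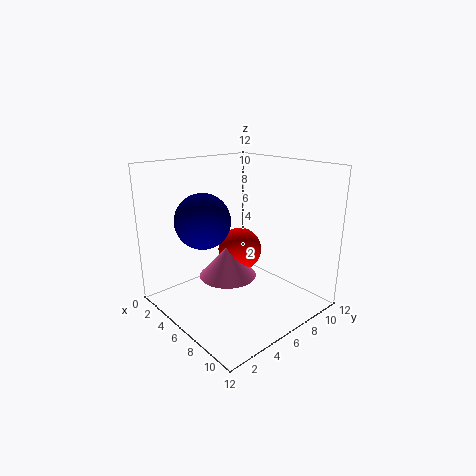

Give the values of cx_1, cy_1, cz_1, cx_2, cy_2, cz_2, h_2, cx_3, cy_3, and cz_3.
cx_1 = 6.75
cy_1 = 2
cz_1 = 8.5
cx_2 = 6.75
cy_2 = 4.25
cz_2 = 3.5
h_2 = 2.5
cx_3 = 6.5
cy_3 = 5.75
cz_3 = 5.25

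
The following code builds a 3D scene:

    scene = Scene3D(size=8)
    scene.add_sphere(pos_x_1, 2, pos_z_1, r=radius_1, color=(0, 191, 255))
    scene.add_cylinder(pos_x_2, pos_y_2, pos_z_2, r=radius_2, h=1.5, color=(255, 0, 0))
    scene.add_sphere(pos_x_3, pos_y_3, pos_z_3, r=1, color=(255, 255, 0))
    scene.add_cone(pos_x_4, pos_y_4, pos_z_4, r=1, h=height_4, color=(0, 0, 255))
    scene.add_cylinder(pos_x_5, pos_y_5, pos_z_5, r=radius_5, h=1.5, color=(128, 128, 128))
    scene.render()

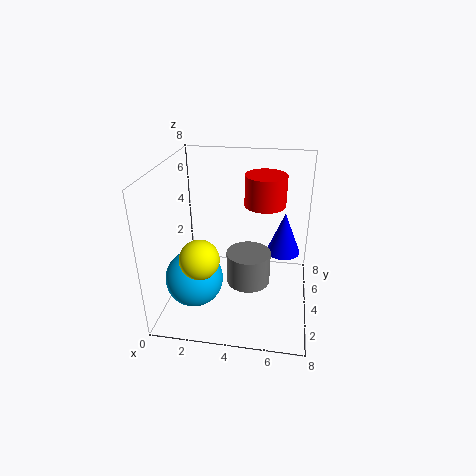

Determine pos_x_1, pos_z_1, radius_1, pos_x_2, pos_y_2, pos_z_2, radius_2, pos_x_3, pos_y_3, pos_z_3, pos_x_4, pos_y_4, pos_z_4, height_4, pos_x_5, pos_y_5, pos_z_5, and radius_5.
pos_x_1 = 2
pos_z_1 = 2.5
radius_1 = 1.5
pos_x_2 = 5.5
pos_y_2 = 3
pos_z_2 = 6.5
radius_2 = 1
pos_x_3 = 2.5
pos_y_3 = 1.5
pos_z_3 = 4
pos_x_4 = 6.5
pos_y_4 = 5.5
pos_z_4 = 2.5
height_4 = 2.5
pos_x_5 = 5
pos_y_5 = 1
pos_z_5 = 3.5
radius_5 = 1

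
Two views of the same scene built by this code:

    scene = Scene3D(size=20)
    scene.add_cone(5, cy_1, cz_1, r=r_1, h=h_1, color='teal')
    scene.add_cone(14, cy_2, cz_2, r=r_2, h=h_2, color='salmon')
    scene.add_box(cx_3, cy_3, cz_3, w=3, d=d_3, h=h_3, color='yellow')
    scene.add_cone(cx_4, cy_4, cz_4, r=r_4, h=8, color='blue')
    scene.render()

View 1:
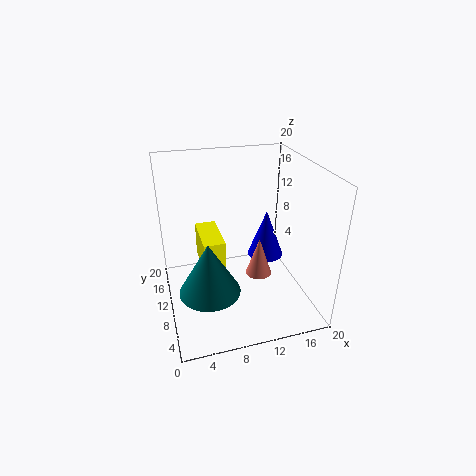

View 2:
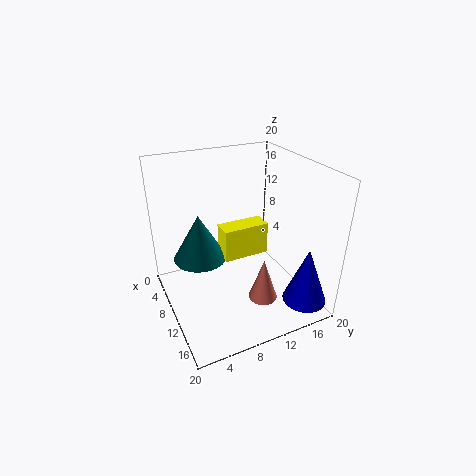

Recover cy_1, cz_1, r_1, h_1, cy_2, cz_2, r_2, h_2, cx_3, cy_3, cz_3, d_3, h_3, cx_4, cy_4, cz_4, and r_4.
cy_1 = 6; cz_1 = 5; r_1 = 4; h_1 = 7; cy_2 = 12; cz_2 = 2; r_2 = 2; h_2 = 6; cx_3 = 5; cy_3 = 9; cz_3 = 5; d_3 = 7; h_3 = 5; cx_4 = 17; cy_4 = 17; cz_4 = 2; r_4 = 3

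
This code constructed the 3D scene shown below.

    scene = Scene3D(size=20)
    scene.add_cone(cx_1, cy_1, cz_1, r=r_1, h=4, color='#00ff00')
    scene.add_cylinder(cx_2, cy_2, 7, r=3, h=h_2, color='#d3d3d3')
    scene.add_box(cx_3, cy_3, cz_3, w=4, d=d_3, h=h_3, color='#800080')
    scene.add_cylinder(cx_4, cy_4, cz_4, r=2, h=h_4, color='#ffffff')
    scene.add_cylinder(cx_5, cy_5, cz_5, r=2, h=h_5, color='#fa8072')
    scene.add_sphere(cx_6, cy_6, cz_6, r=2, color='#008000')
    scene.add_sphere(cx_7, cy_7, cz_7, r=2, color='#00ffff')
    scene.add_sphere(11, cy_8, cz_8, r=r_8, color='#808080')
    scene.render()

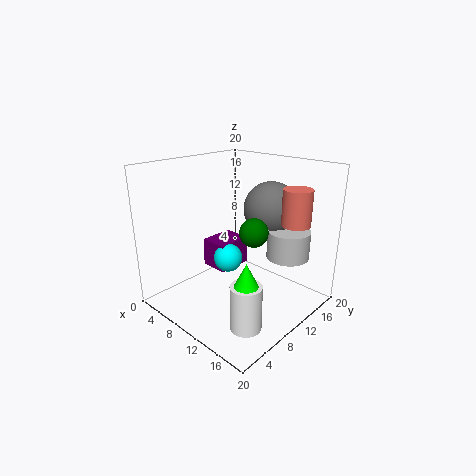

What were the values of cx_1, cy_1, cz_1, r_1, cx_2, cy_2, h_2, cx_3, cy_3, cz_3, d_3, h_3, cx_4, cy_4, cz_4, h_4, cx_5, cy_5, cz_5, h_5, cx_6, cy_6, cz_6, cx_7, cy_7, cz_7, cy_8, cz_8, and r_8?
cx_1 = 16, cy_1 = 5, cz_1 = 6, r_1 = 2, cx_2 = 15, cy_2 = 15, h_2 = 4, cx_3 = 5, cy_3 = 8, cz_3 = 5, d_3 = 5, h_3 = 4, cx_4 = 16, cy_4 = 5, cz_4 = 1, h_4 = 6, cx_5 = 16, cy_5 = 15, cz_5 = 12, h_5 = 5, cx_6 = 12, cy_6 = 11, cz_6 = 11, cx_7 = 9, cy_7 = 9, cz_7 = 7, cy_8 = 16, cz_8 = 13, r_8 = 4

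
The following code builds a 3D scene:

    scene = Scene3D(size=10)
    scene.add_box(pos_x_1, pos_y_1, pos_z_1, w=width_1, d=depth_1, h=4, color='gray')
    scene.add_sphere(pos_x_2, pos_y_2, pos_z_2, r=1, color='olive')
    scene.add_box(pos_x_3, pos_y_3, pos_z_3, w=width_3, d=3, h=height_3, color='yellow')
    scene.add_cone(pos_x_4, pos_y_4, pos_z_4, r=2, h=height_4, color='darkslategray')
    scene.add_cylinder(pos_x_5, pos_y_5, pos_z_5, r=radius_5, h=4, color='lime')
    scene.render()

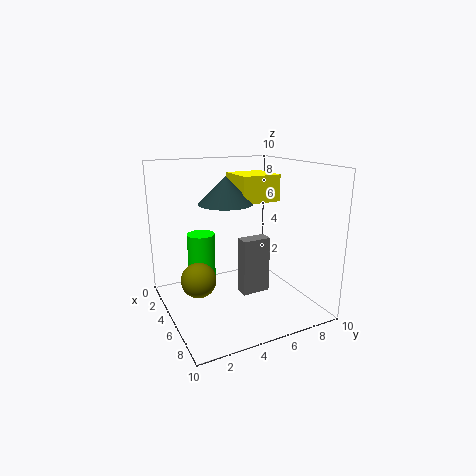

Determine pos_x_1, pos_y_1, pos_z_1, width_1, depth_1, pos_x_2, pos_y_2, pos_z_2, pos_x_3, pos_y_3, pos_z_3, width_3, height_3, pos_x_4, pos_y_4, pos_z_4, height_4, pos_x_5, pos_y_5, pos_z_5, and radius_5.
pos_x_1 = 5, pos_y_1 = 5, pos_z_1 = 1, width_1 = 1, depth_1 = 2, pos_x_2 = 8, pos_y_2 = 1, pos_z_2 = 4, pos_x_3 = 1, pos_y_3 = 6, pos_z_3 = 7, width_3 = 3, height_3 = 2, pos_x_4 = 3, pos_y_4 = 5, pos_z_4 = 7, height_4 = 2, pos_x_5 = 3, pos_y_5 = 3, pos_z_5 = 1, radius_5 = 1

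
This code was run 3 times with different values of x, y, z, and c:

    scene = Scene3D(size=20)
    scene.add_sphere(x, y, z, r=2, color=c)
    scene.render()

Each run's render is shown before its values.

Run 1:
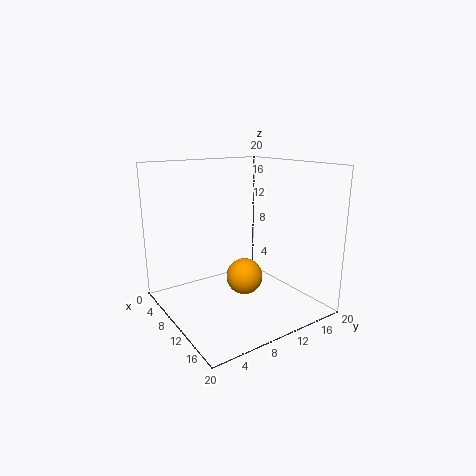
x = 18, y = 5.5, z = 8.5, c = 'orange'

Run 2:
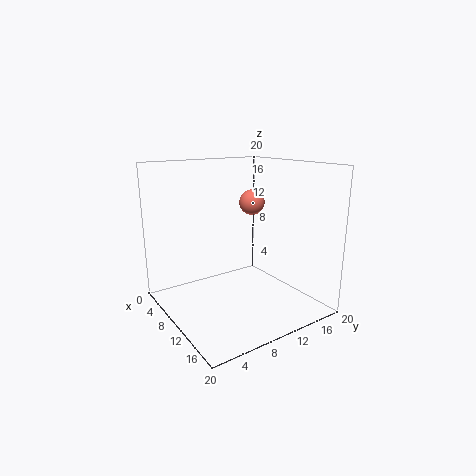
x = 5, y = 16, z = 13.5, c = 'salmon'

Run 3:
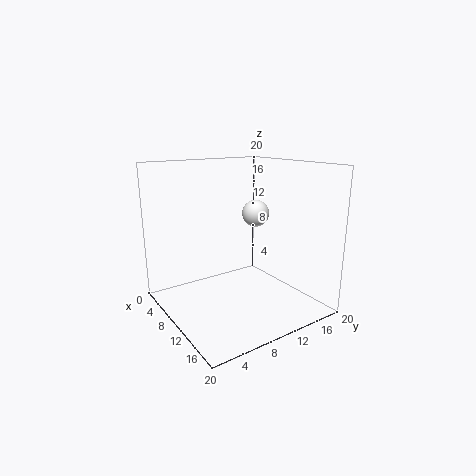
x = 8, y = 14.5, z = 12.5, c = 'white'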